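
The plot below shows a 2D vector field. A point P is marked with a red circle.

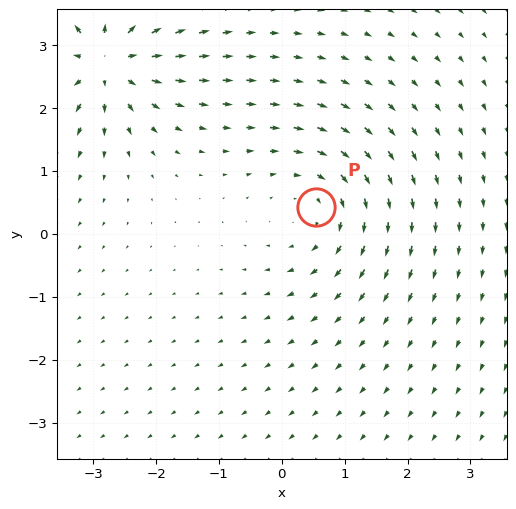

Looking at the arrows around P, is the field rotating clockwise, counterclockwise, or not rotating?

clockwise

Near P at (0.5, 0.4) the arrows circulate clockwise. The curl (z-component) there is about -4; negative curl means clockwise rotation.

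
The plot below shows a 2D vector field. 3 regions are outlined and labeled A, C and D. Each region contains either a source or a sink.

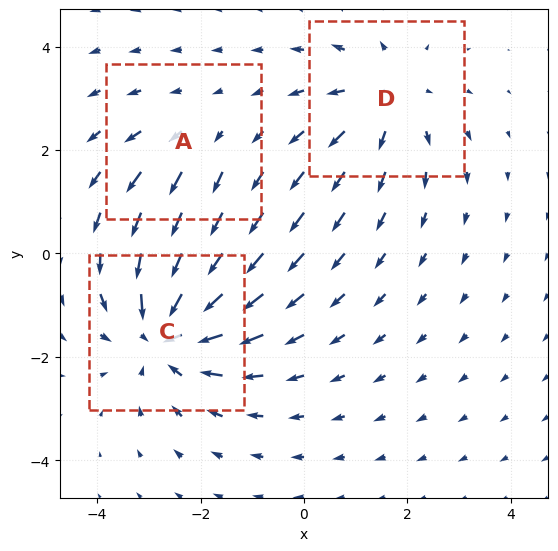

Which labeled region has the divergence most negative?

C

Divergence at each region's feature centre — A: about +2, C: about -4, D: about +3. Region C is most negative.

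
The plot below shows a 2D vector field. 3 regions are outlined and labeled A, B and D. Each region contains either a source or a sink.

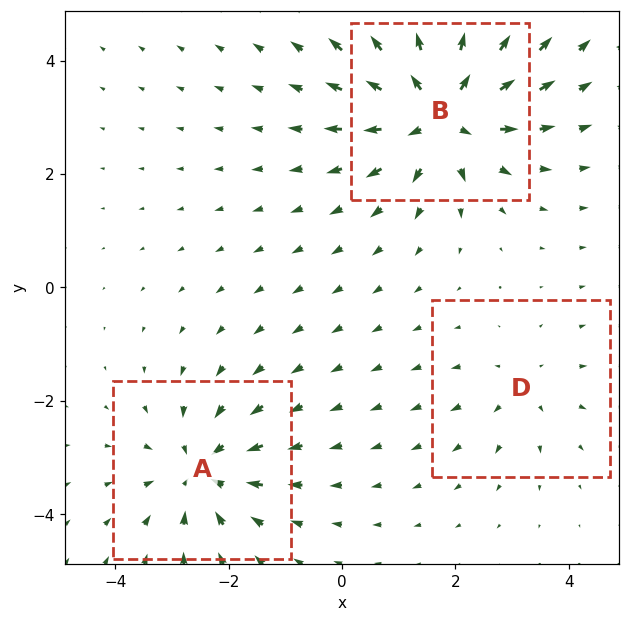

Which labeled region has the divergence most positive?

Divergence at each region's feature centre — A: about -4, B: about +6, D: about +2. Region B is most positive.

B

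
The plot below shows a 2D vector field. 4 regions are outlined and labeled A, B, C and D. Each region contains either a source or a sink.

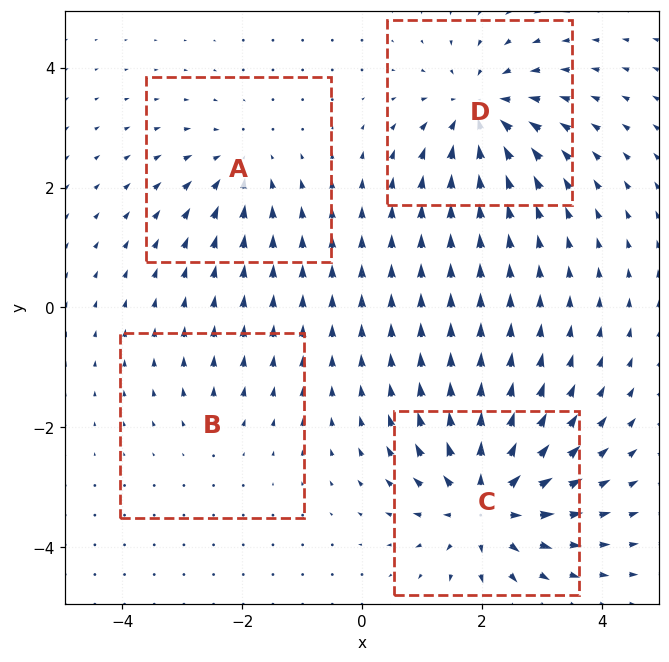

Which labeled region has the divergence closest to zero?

Divergence at each region's feature centre — A: about -4, B: about +2, C: about +7, D: about -6. Region B is closest to zero.

B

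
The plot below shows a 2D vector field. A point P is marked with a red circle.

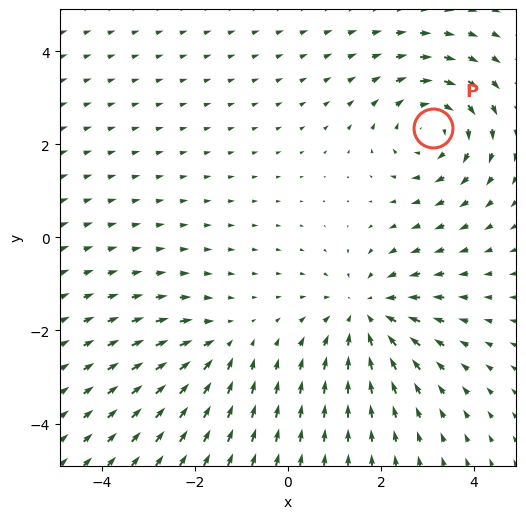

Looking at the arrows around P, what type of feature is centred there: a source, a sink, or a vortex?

At P (3.1, 2.3) the arrows circulate clockwise. Divergence ≈0, curl about -4 — near-zero divergence with nonzero curl is a vortex.

vortex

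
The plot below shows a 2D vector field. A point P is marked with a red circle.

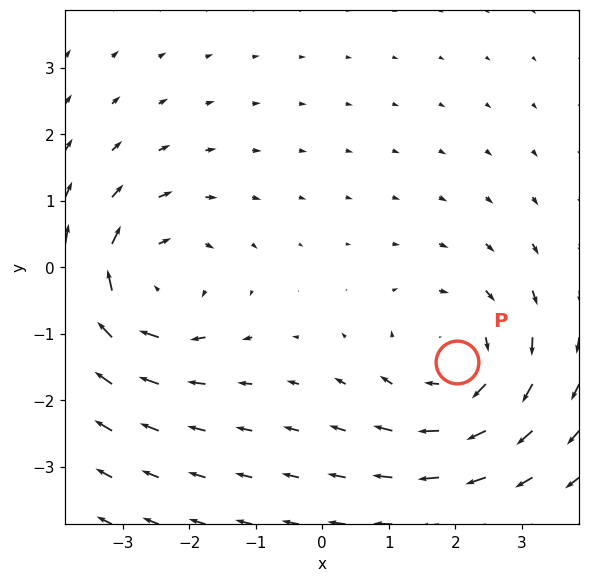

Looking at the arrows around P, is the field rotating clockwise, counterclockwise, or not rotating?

Near P at (2.0, -1.4) the arrows circulate clockwise. The curl (z-component) there is about -3; negative curl means clockwise rotation.

clockwise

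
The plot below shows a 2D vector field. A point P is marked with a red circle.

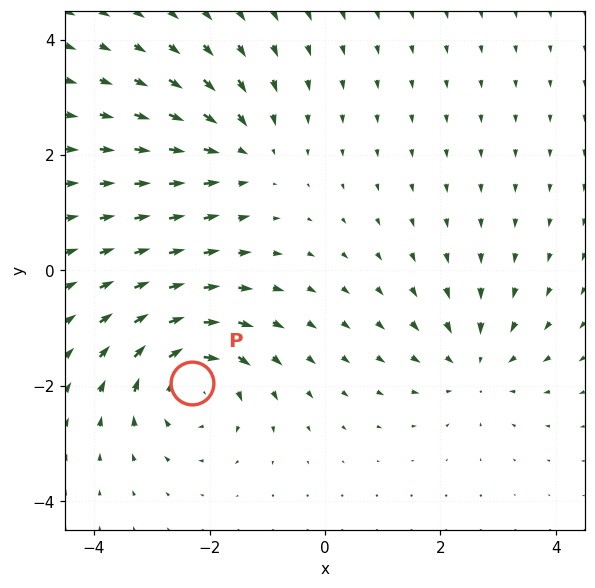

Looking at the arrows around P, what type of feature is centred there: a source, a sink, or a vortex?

At P (-2.3, -1.9) the arrows circulate clockwise. Divergence ≈0, curl about -4 — near-zero divergence with nonzero curl is a vortex.

vortex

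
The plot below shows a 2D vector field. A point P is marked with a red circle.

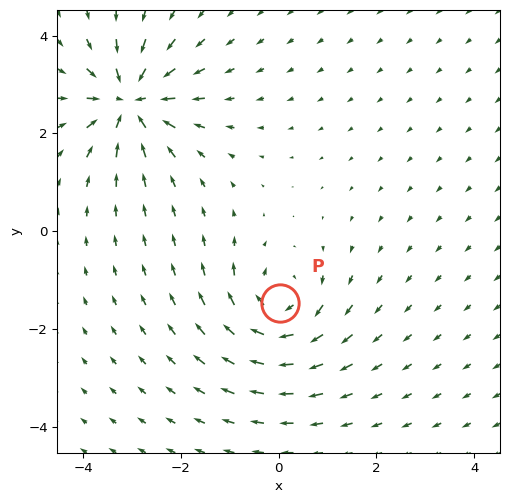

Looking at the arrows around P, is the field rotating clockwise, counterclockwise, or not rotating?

clockwise

Near P at (0.0, -1.5) the arrows circulate clockwise. The curl (z-component) there is about -5; negative curl means clockwise rotation.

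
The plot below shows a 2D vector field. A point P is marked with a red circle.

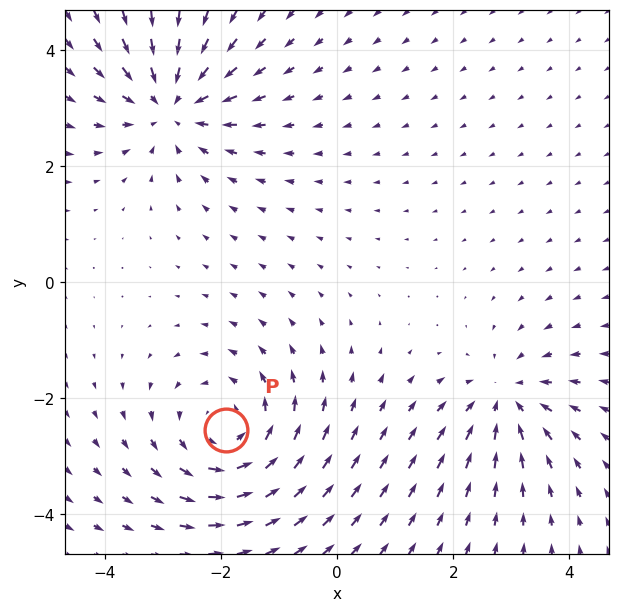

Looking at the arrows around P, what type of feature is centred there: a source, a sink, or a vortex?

At P (-1.9, -2.6) the arrows circulate counterclockwise. Divergence ≈0, curl about +4 — near-zero divergence with nonzero curl is a vortex.

vortex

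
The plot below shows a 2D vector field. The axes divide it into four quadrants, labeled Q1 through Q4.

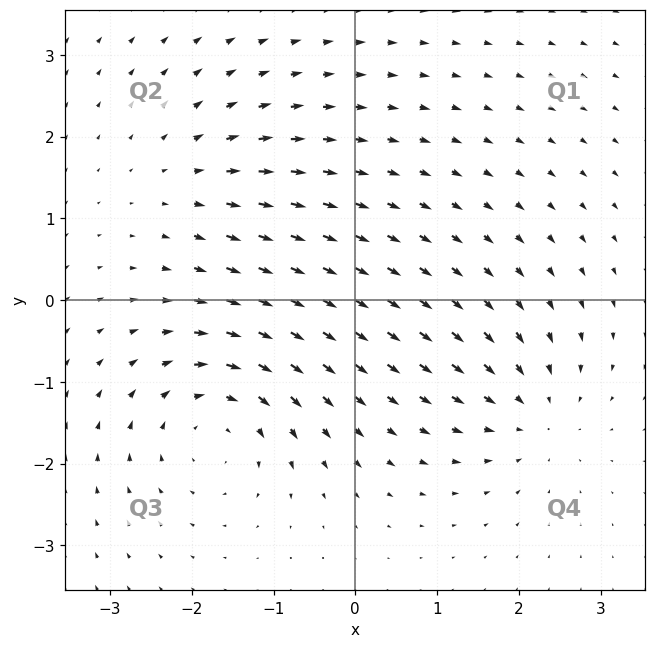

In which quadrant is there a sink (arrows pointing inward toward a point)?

The sink sits at approximately (2.2, -1.4), which lies in quadrant Q4. The divergence there is about -4, negative as expected for a sink.

Q4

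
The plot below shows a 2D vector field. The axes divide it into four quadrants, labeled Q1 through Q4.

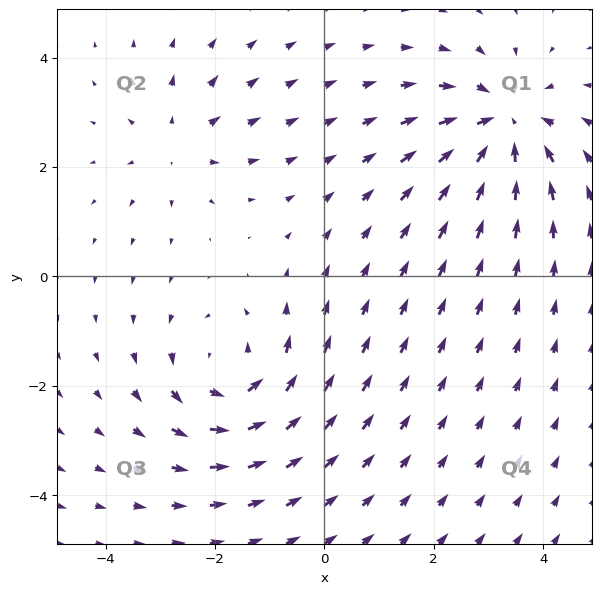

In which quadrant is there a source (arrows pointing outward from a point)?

The source sits at approximately (-2.7, 2.4), which lies in quadrant Q2. The divergence there is about +3, positive as expected for a source.

Q2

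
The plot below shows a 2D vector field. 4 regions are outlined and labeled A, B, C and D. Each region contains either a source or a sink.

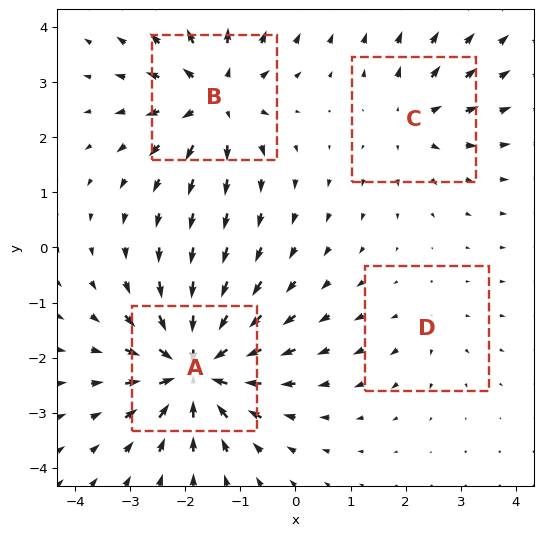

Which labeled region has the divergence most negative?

A

Divergence at each region's feature centre — A: about -8, B: about +6, C: about +4, D: about +2. Region A is most negative.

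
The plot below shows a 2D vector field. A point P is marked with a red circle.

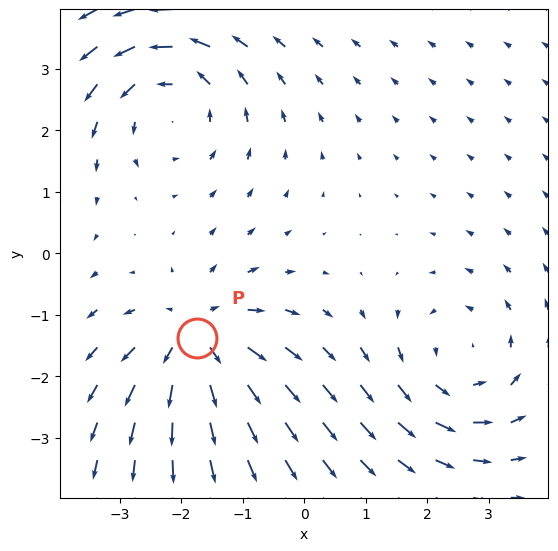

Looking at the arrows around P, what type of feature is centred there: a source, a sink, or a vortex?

source

At P (-1.7, -1.4) the arrows spread outward. Divergence about +5, curl ≈0 — positive divergence with near-zero curl is a source.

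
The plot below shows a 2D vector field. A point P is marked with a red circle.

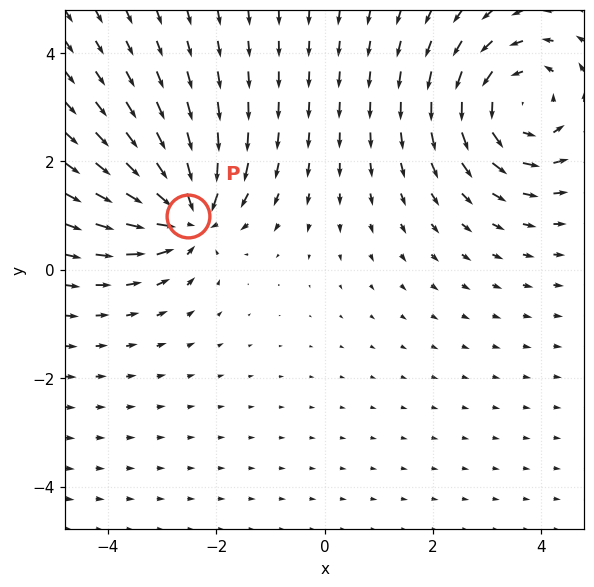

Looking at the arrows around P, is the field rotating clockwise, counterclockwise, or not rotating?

Near P at (-2.5, 1.0) the arrows show no circulation. The curl there is ≈0.

not rotating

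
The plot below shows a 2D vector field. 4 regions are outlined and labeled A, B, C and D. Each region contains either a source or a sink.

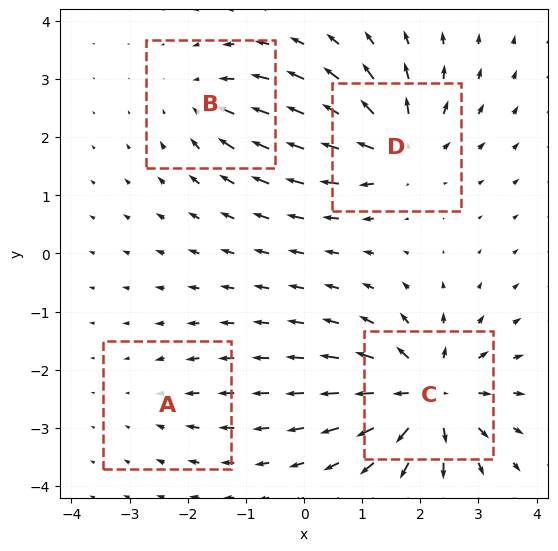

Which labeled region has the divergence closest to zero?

Divergence at each region's feature centre — A: about -2, B: about -4, C: about +8, D: about +6. Region A is closest to zero.

A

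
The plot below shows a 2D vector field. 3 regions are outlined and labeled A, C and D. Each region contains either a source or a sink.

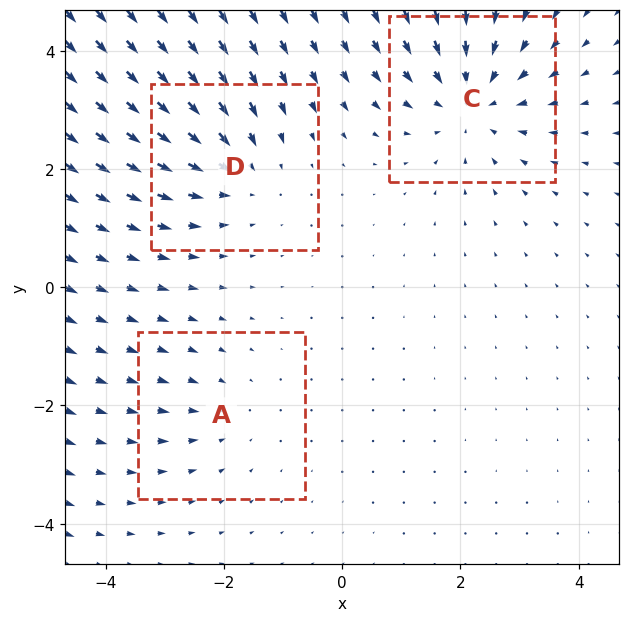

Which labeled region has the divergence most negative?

C

Divergence at each region's feature centre — A: about -2, C: about -4, D: about -3. Region C is most negative.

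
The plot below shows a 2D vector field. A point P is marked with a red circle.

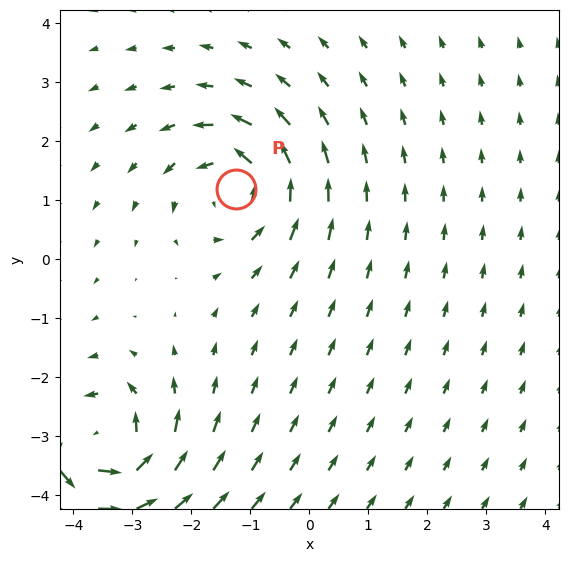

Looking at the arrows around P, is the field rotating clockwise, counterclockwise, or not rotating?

counterclockwise

Near P at (-1.2, 1.2) the arrows circulate counterclockwise. The curl (z-component) there is about +4; positive curl means counterclockwise rotation.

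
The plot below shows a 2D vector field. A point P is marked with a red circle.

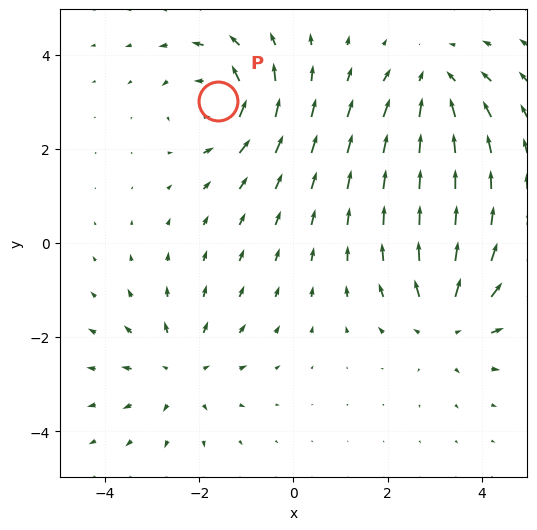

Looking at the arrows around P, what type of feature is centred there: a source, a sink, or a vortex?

vortex

At P (-1.6, 3.0) the arrows circulate counterclockwise. Divergence ≈0, curl about +6 — near-zero divergence with nonzero curl is a vortex.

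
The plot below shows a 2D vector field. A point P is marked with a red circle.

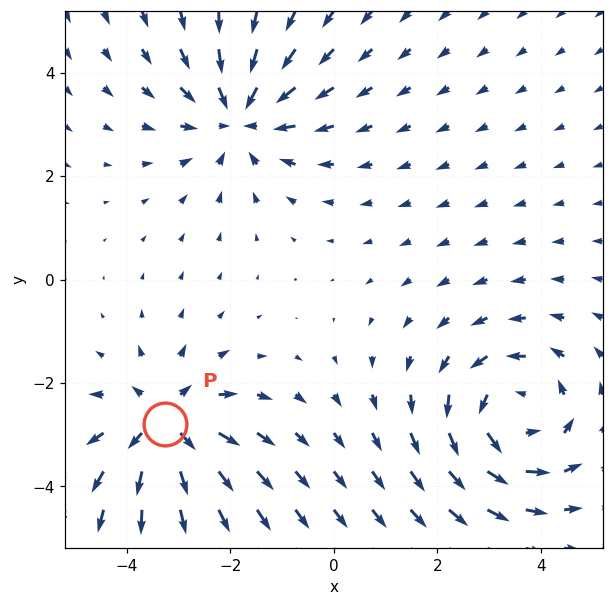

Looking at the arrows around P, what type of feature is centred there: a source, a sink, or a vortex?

At P (-3.3, -2.8) the arrows spread outward. Divergence about +4, curl ≈0 — positive divergence with near-zero curl is a source.

source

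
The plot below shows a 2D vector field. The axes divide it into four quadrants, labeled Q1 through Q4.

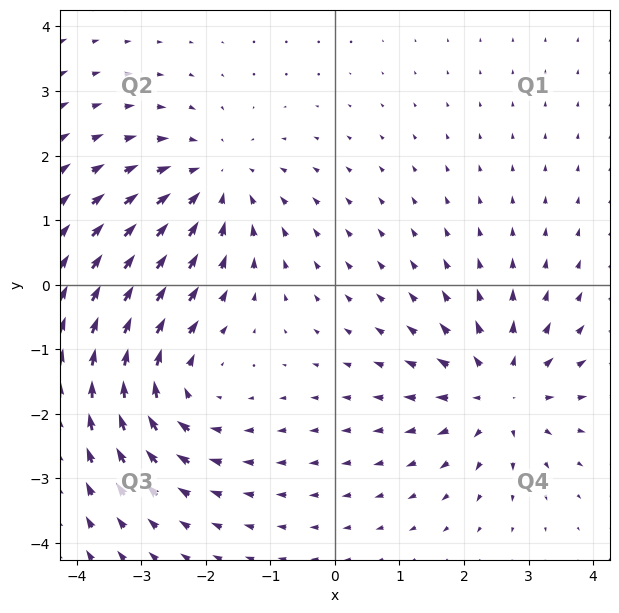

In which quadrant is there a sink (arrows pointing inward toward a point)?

Q2

The sink sits at approximately (-1.9, 1.6), which lies in quadrant Q2. The divergence there is about -4, negative as expected for a sink.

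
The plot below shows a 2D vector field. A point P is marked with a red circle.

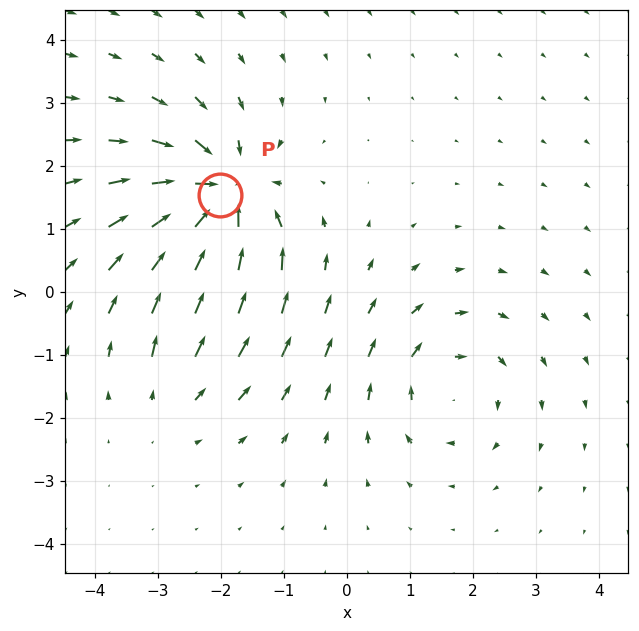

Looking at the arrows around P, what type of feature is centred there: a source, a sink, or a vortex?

sink

At P (-2.0, 1.5) the arrows converge inward. Divergence about -7, curl ≈0 — negative divergence with near-zero curl is a sink.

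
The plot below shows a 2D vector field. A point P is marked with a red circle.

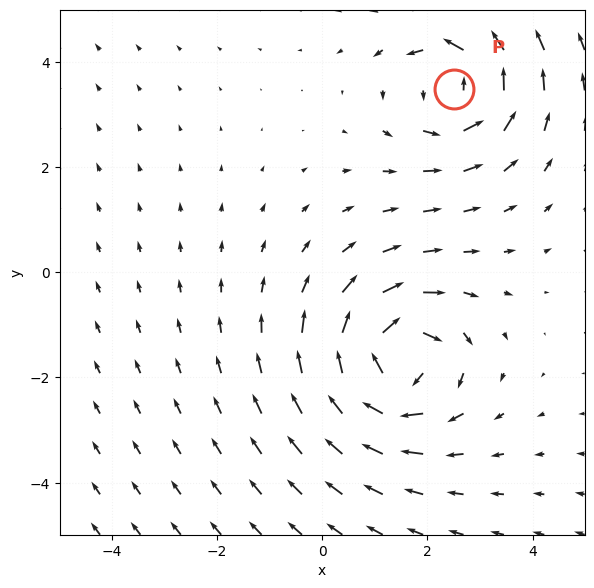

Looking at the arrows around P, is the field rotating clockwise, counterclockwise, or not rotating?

counterclockwise

Near P at (2.5, 3.5) the arrows circulate counterclockwise. The curl (z-component) there is about +4; positive curl means counterclockwise rotation.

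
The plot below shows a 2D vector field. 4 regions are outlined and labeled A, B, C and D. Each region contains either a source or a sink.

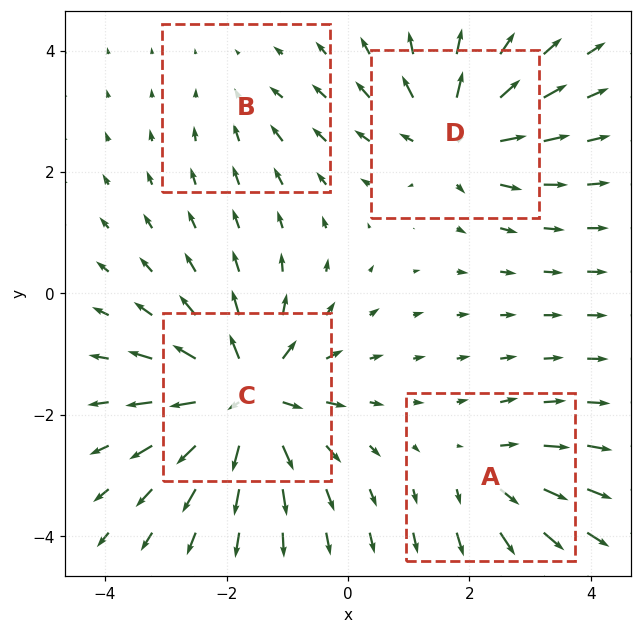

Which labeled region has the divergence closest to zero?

Divergence at each region's feature centre — A: about +4, B: about -2, C: about +8, D: about +6. Region B is closest to zero.

B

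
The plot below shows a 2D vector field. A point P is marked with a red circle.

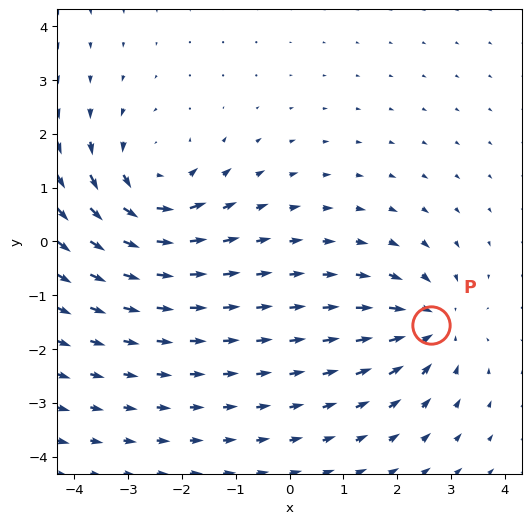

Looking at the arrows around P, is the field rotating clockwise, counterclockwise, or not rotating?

Near P at (2.6, -1.6) the arrows show no circulation. The curl there is ≈0.

not rotating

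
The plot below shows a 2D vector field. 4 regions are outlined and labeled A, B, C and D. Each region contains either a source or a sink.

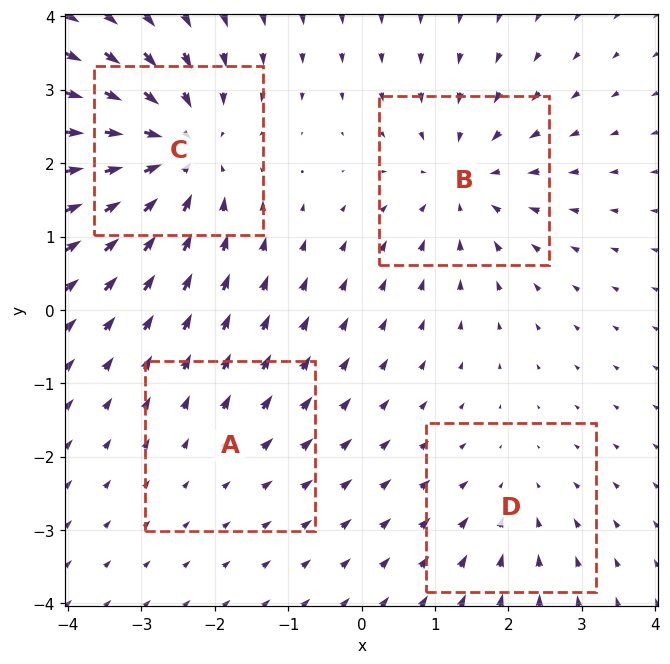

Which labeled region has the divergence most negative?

C

Divergence at each region's feature centre — A: about +2, B: about -5, C: about -7, D: about -3. Region C is most negative.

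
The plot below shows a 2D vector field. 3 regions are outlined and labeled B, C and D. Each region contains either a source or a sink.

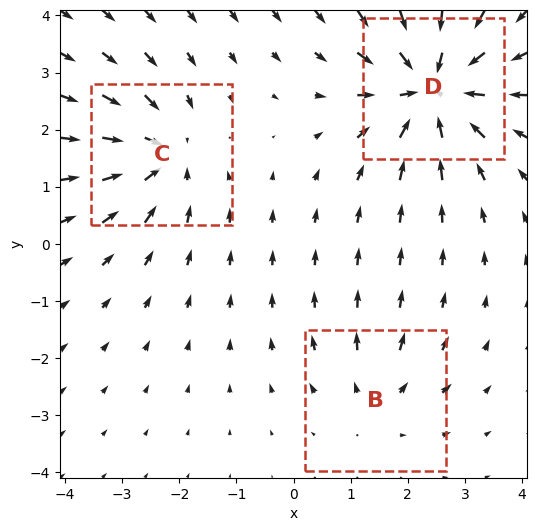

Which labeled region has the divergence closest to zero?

Divergence at each region's feature centre — B: about +2, C: about -3, D: about -5. Region B is closest to zero.

B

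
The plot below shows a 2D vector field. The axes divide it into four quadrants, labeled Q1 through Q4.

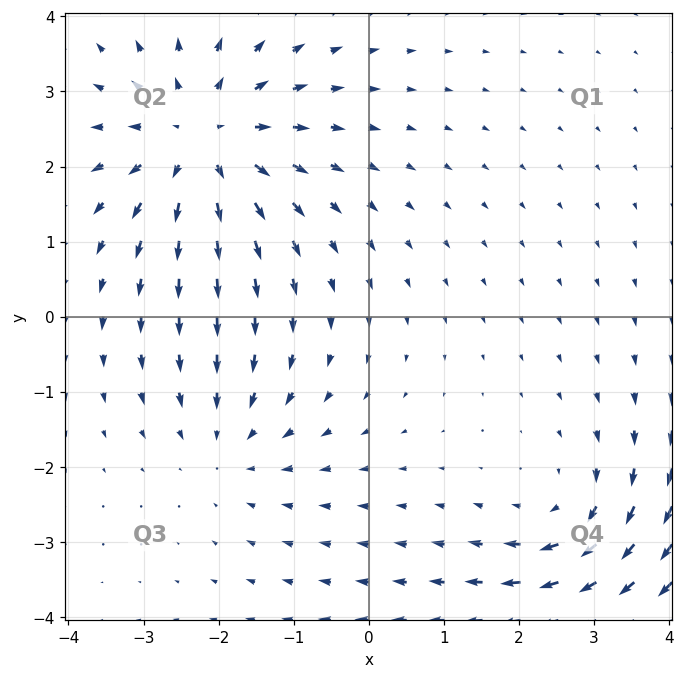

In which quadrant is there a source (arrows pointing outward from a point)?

Q2

The source sits at approximately (-2.2, 2.4), which lies in quadrant Q2. The divergence there is about +4, positive as expected for a source.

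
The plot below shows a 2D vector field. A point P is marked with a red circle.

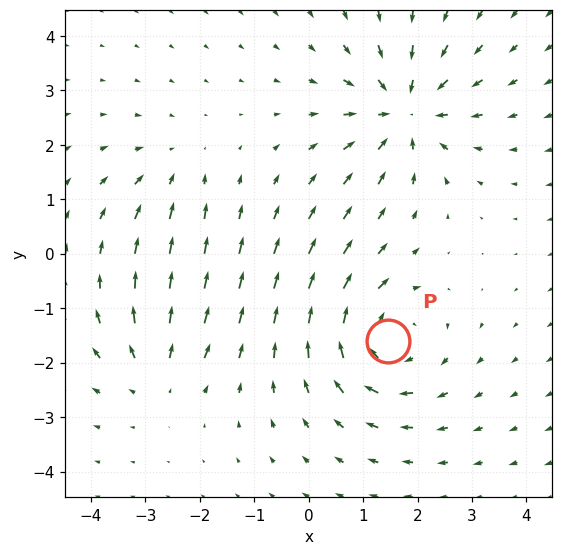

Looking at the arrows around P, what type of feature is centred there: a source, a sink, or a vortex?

At P (1.5, -1.6) the arrows circulate clockwise. Divergence ≈0, curl about -5 — near-zero divergence with nonzero curl is a vortex.

vortex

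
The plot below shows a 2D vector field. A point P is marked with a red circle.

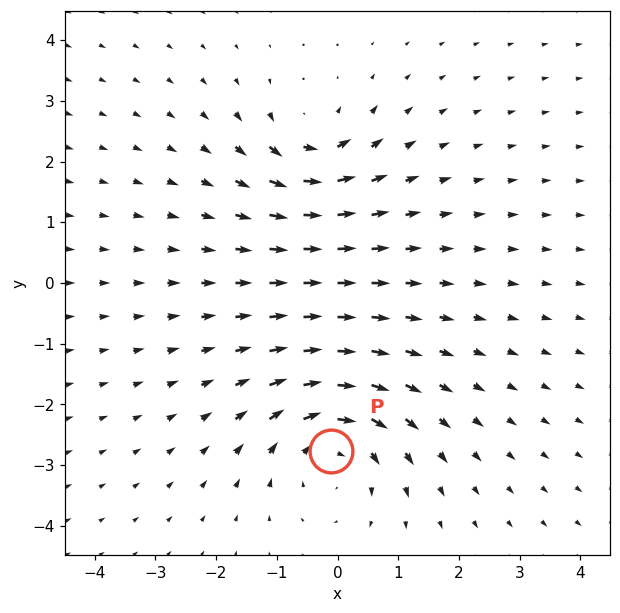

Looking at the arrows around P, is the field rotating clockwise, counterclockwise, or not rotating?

Near P at (-0.1, -2.8) the arrows circulate clockwise. The curl (z-component) there is about -5; negative curl means clockwise rotation.

clockwise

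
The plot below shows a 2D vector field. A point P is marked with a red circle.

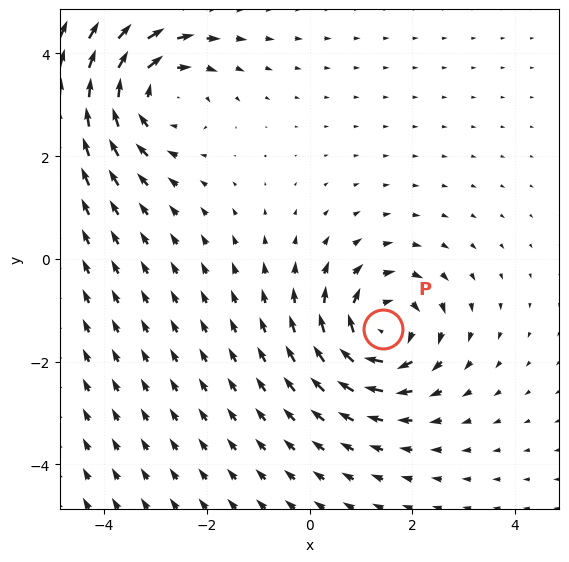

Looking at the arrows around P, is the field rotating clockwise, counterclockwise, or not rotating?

clockwise

Near P at (1.4, -1.4) the arrows circulate clockwise. The curl (z-component) there is about -5; negative curl means clockwise rotation.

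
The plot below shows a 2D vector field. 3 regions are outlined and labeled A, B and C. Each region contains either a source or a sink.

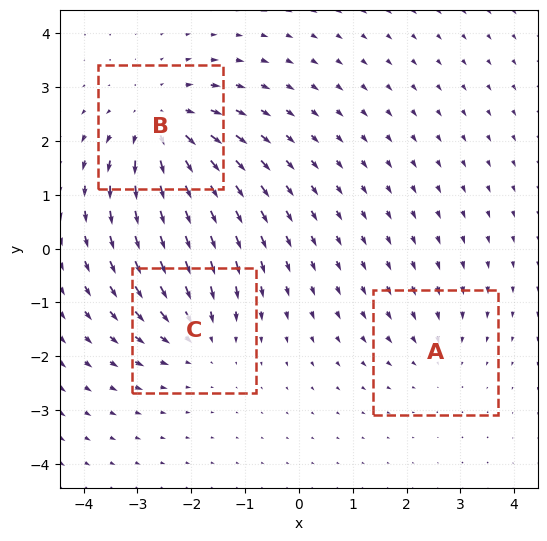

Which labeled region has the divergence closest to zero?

A

Divergence at each region's feature centre — A: about -2, B: about +4, C: about -3. Region A is closest to zero.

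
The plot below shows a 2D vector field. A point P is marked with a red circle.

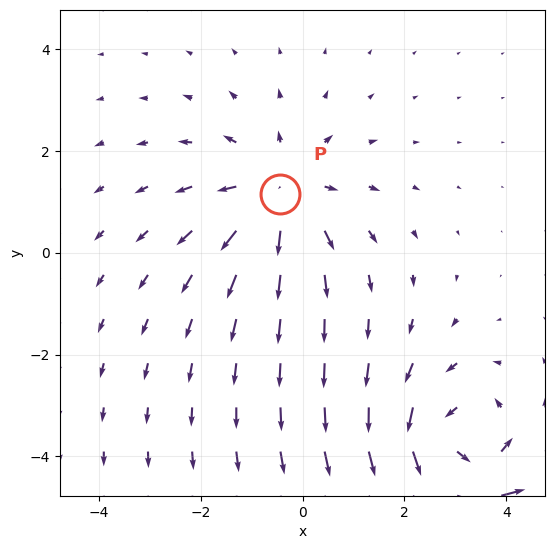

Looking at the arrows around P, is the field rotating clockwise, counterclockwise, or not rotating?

not rotating

Near P at (-0.4, 1.2) the arrows show no circulation. The curl there is ≈0.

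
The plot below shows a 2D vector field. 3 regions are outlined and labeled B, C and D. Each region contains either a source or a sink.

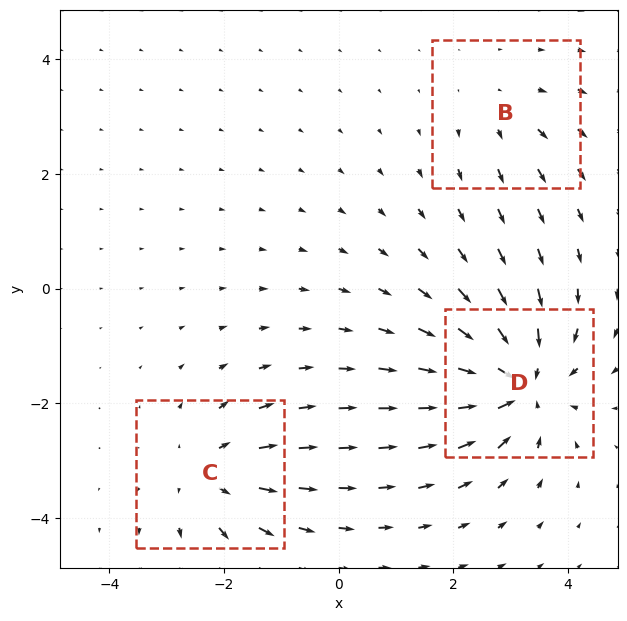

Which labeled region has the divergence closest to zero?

Divergence at each region's feature centre — B: about +2, C: about +3, D: about -5. Region B is closest to zero.

B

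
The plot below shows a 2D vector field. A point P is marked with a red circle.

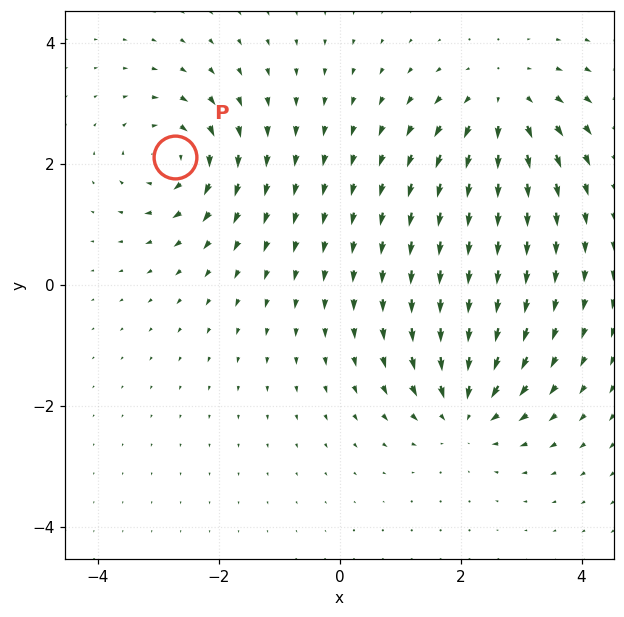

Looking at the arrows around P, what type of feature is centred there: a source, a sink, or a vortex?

vortex

At P (-2.7, 2.1) the arrows circulate clockwise. Divergence ≈0, curl about -6 — near-zero divergence with nonzero curl is a vortex.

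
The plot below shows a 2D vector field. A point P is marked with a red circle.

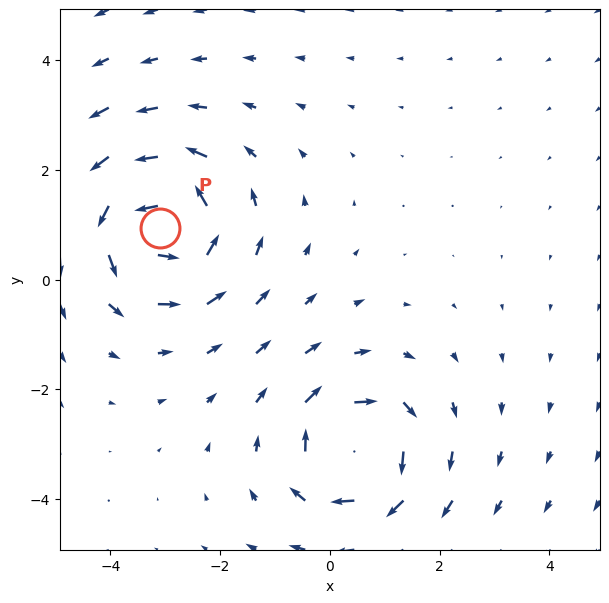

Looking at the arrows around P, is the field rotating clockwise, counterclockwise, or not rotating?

counterclockwise

Near P at (-3.1, 0.9) the arrows circulate counterclockwise. The curl (z-component) there is about +6; positive curl means counterclockwise rotation.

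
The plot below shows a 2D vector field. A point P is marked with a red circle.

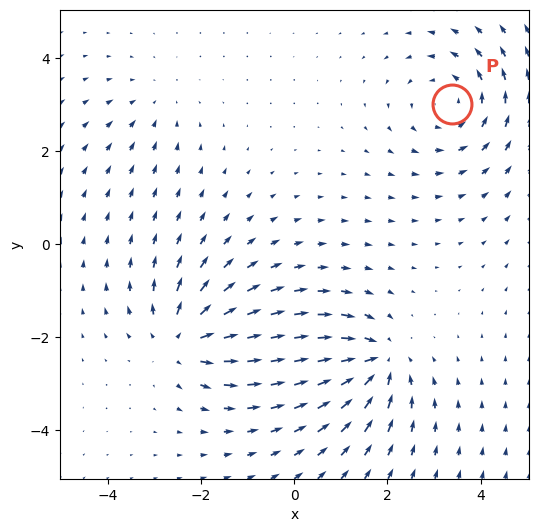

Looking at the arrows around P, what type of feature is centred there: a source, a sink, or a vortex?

vortex

At P (3.4, 3.0) the arrows circulate counterclockwise. Divergence ≈0, curl about +4 — near-zero divergence with nonzero curl is a vortex.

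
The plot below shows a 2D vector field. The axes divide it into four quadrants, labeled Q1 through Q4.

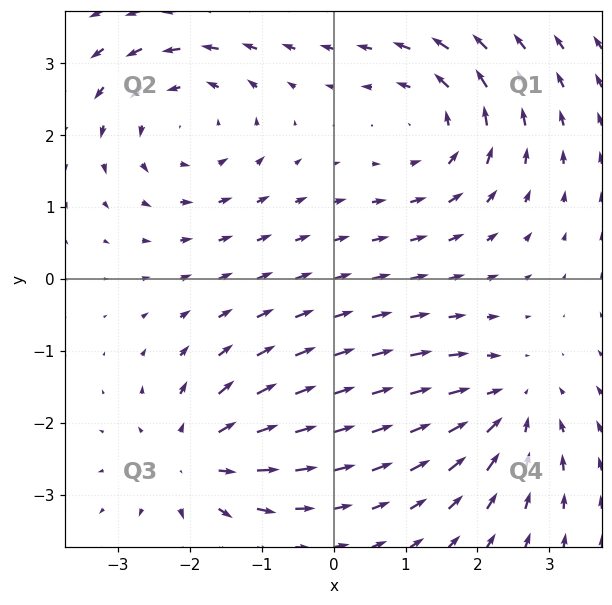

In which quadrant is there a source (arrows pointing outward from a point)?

Q3

The source sits at approximately (-1.9, -2.5), which lies in quadrant Q3. The divergence there is about +5, positive as expected for a source.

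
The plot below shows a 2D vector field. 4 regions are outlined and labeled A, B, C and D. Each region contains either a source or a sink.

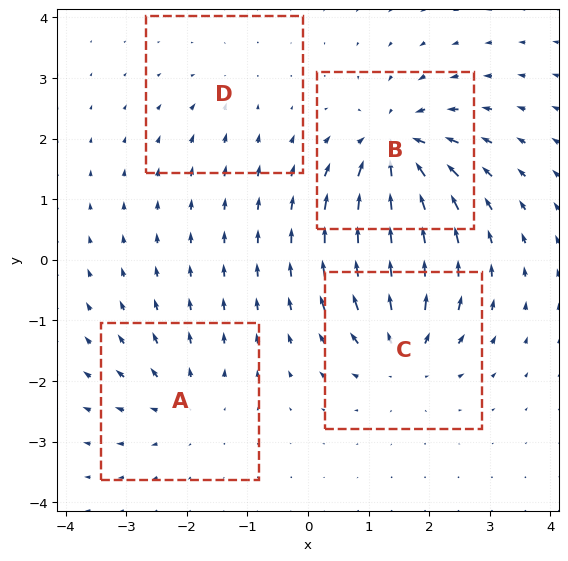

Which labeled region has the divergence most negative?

Divergence at each region's feature centre — A: about +4, B: about -8, C: about +6, D: about -3. Region B is most negative.

B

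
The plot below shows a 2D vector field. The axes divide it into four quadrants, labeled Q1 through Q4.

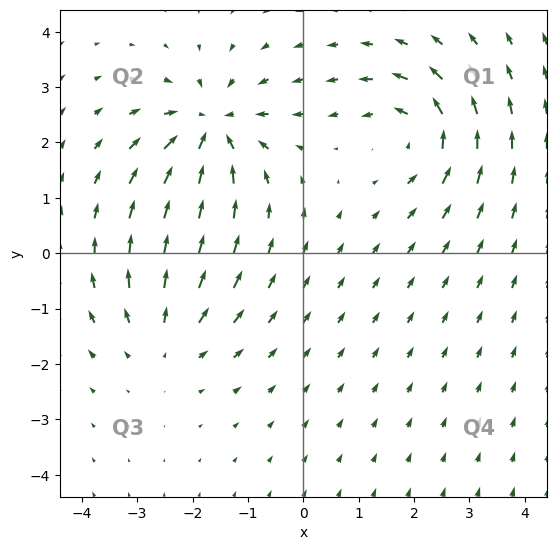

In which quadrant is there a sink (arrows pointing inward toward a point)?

The sink sits at approximately (-1.7, 2.3), which lies in quadrant Q2. The divergence there is about -6, negative as expected for a sink.

Q2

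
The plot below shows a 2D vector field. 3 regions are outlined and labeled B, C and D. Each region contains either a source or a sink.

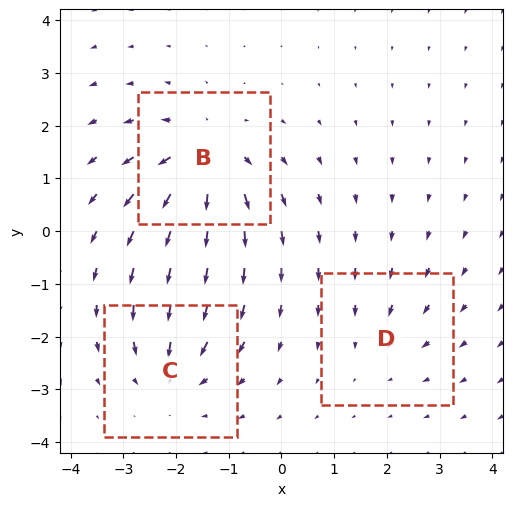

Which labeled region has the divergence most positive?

Divergence at each region's feature centre — B: about +5, C: about -4, D: about -2. Region B is most positive.

B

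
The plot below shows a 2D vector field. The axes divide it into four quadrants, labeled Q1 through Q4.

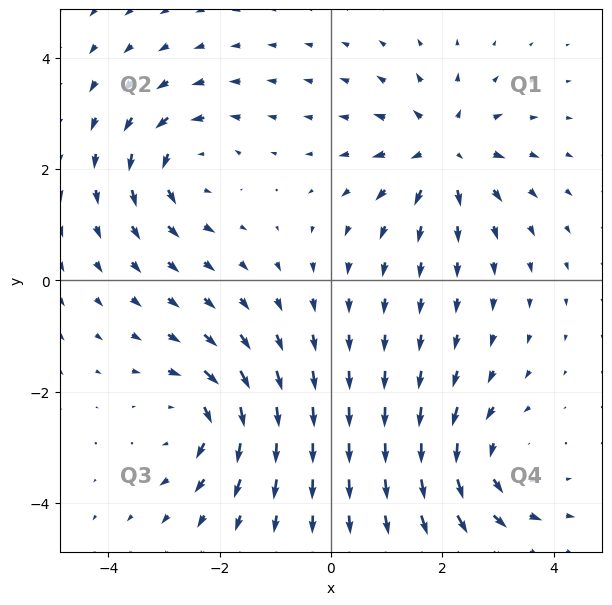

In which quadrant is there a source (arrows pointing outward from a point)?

The source sits at approximately (2.0, 2.3), which lies in quadrant Q1. The divergence there is about +4, positive as expected for a source.

Q1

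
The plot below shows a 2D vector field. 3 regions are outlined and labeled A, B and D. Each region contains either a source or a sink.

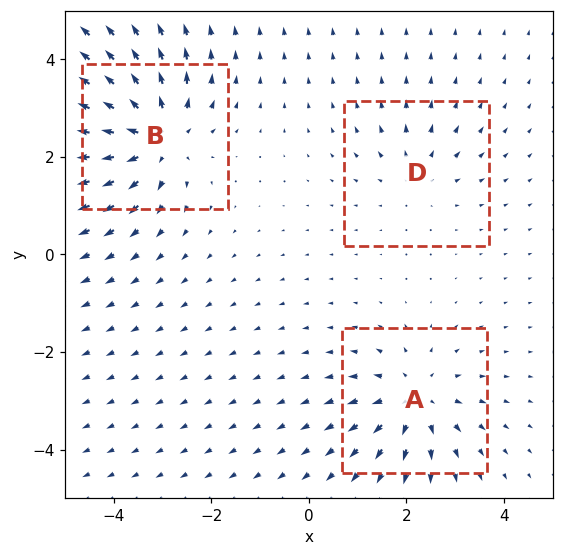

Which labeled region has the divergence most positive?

Divergence at each region's feature centre — A: about +4, B: about +5, D: about +2. Region B is most positive.

B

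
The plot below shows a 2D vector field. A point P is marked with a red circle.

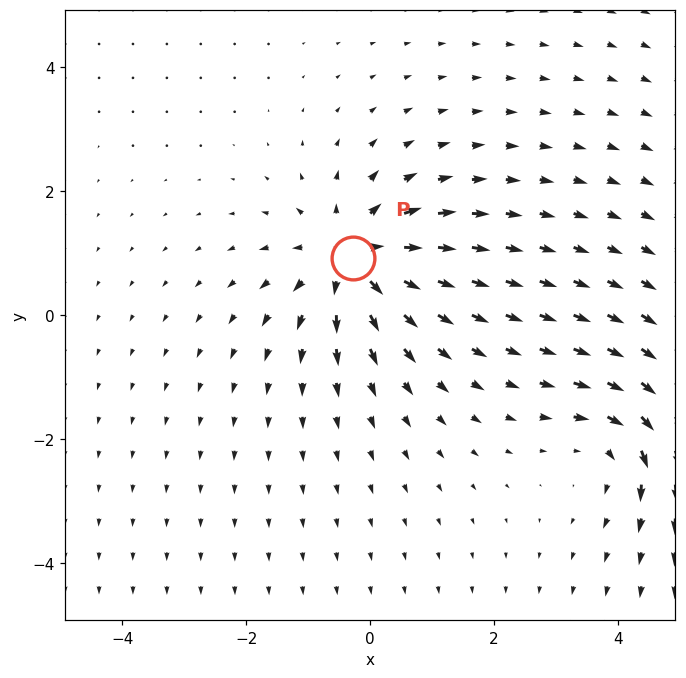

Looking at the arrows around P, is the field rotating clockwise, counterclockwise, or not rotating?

Near P at (-0.3, 0.9) the arrows show no circulation. The curl there is ≈0.

not rotating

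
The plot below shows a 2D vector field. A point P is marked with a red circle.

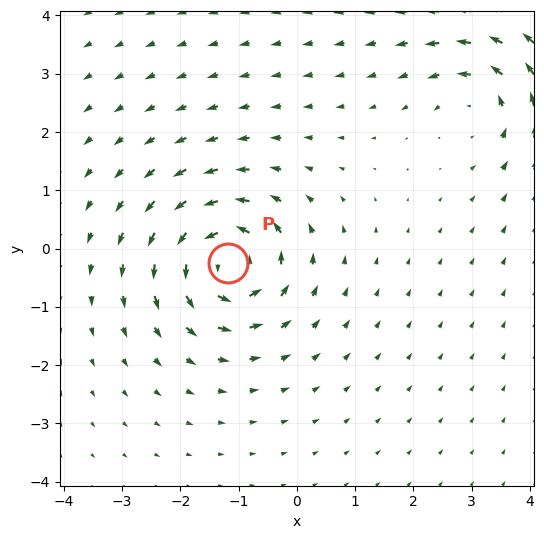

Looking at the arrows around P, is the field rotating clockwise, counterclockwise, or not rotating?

Near P at (-1.2, -0.2) the arrows circulate counterclockwise. The curl (z-component) there is about +6; positive curl means counterclockwise rotation.

counterclockwise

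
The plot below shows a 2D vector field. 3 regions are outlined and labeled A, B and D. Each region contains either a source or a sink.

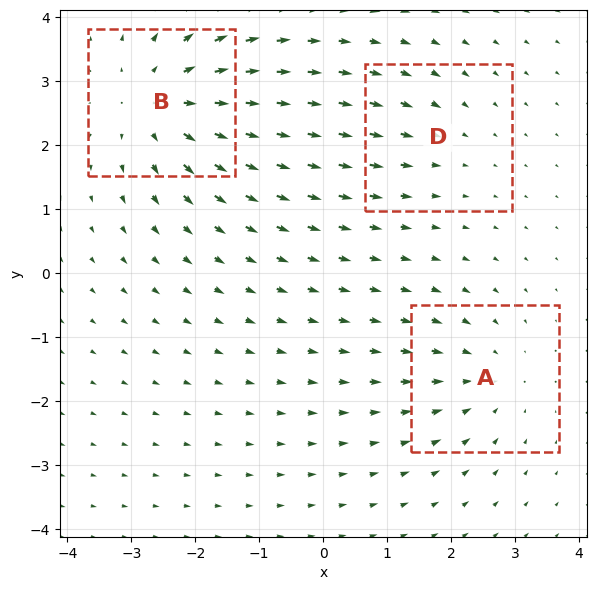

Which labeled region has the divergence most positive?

B

Divergence at each region's feature centre — A: about -3, B: about +4, D: about -2. Region B is most positive.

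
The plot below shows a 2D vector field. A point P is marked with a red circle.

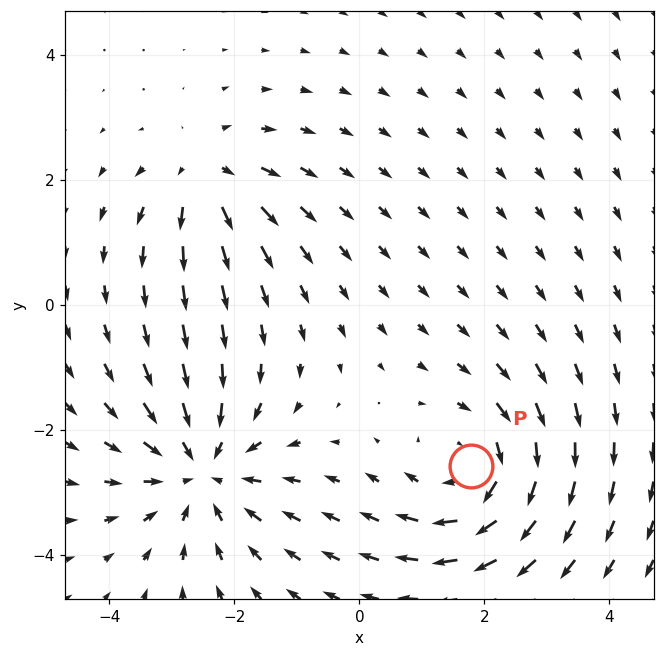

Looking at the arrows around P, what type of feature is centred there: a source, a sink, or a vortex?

At P (1.8, -2.6) the arrows circulate clockwise. Divergence ≈0, curl about -4 — near-zero divergence with nonzero curl is a vortex.

vortex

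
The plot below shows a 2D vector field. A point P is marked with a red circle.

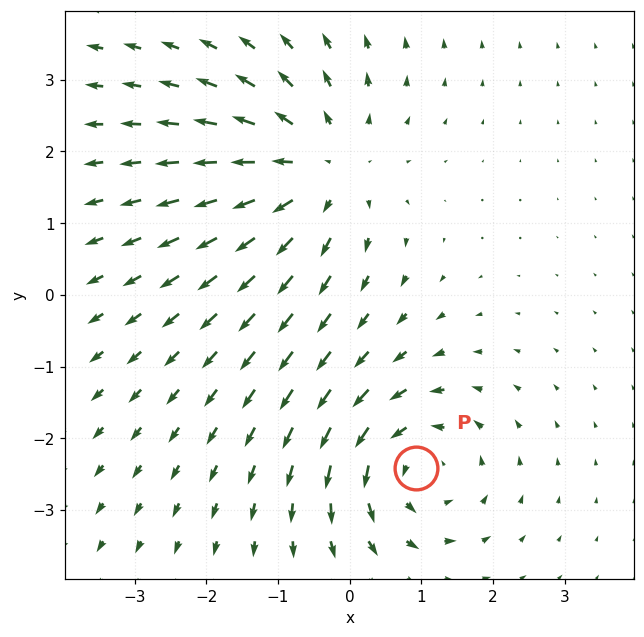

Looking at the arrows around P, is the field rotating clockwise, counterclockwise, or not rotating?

counterclockwise

Near P at (0.9, -2.4) the arrows circulate counterclockwise. The curl (z-component) there is about +4; positive curl means counterclockwise rotation.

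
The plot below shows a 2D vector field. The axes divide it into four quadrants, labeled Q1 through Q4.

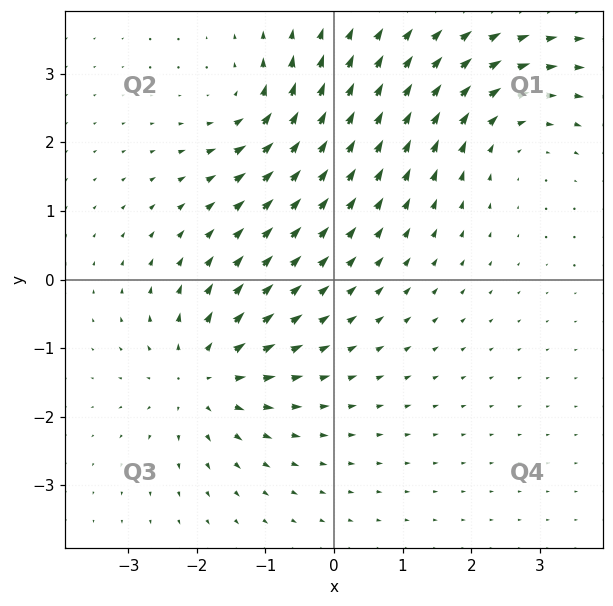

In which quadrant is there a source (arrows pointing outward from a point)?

The source sits at approximately (-1.9, -1.4), which lies in quadrant Q3. The divergence there is about +5, positive as expected for a source.

Q3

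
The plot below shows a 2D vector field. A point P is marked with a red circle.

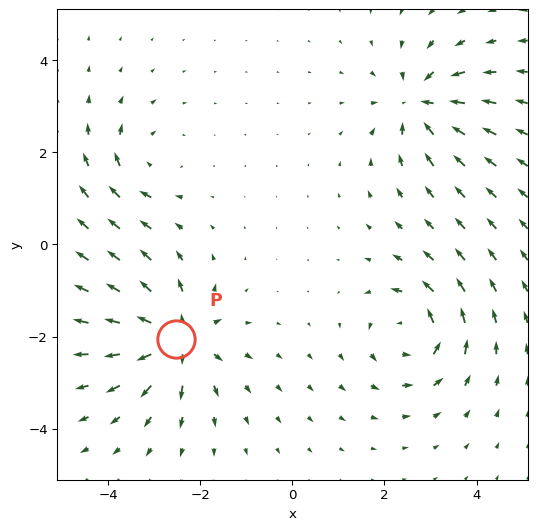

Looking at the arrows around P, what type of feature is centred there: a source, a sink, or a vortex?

At P (-2.5, -2.1) the arrows spread outward. Divergence about +6, curl ≈0 — positive divergence with near-zero curl is a source.

source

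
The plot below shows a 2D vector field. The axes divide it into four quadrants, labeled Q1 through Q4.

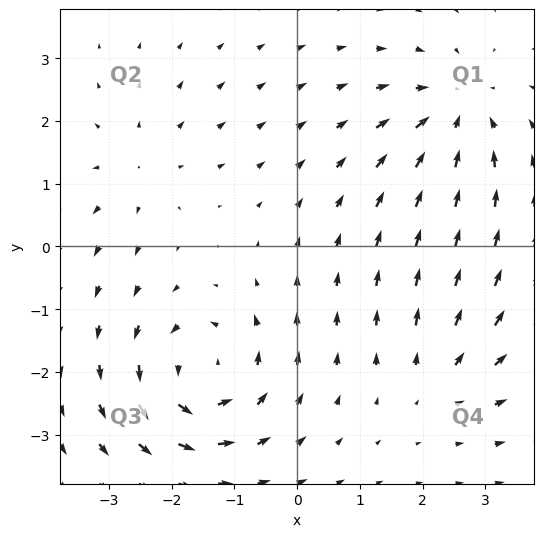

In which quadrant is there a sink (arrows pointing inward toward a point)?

The sink sits at approximately (2.5, 2.1), which lies in quadrant Q1. The divergence there is about -4, negative as expected for a sink.

Q1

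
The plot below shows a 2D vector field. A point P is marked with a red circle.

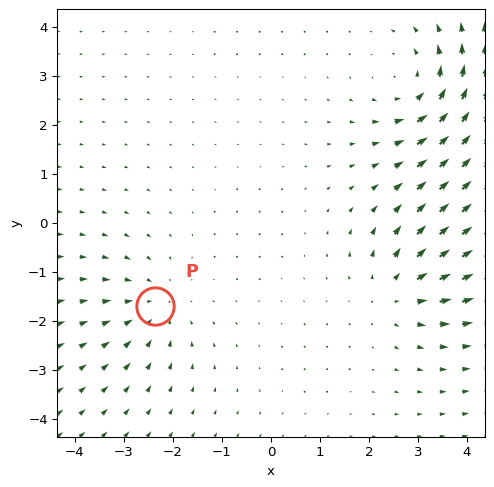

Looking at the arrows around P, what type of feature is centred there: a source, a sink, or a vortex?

sink

At P (-2.4, -1.7) the arrows converge inward. Divergence about -3, curl ≈0 — negative divergence with near-zero curl is a sink.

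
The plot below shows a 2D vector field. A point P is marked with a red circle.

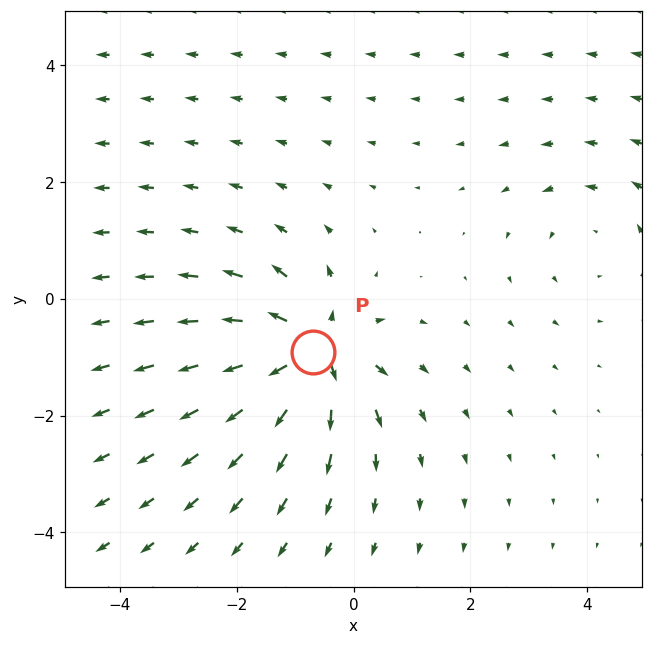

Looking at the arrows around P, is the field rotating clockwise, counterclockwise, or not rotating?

not rotating

Near P at (-0.7, -0.9) the arrows show no circulation. The curl there is ≈0.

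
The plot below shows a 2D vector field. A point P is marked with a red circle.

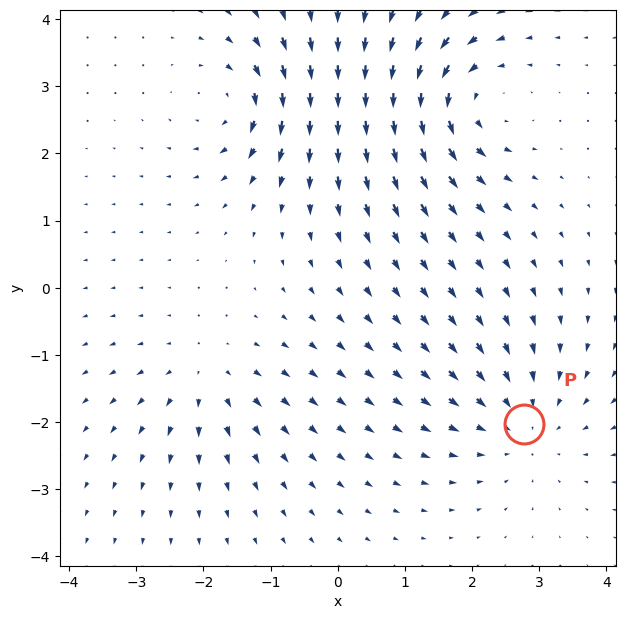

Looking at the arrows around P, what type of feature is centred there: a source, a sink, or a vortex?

At P (2.8, -2.0) the arrows converge inward. Divergence about -3, curl ≈0 — negative divergence with near-zero curl is a sink.

sink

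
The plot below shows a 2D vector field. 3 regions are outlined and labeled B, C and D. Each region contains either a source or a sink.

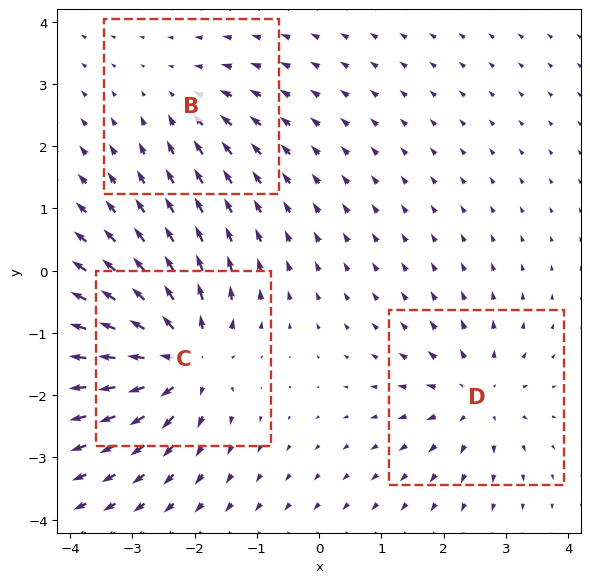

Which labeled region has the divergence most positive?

C

Divergence at each region's feature centre — B: about -2, C: about +6, D: about +4. Region C is most positive.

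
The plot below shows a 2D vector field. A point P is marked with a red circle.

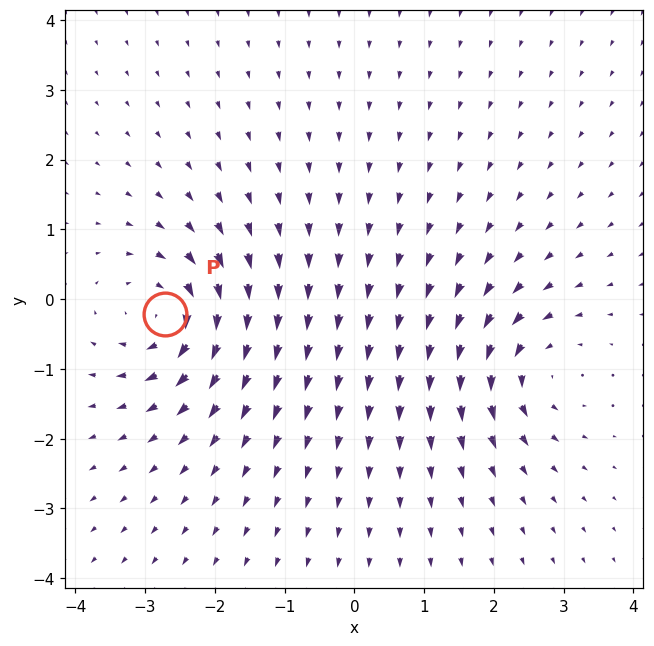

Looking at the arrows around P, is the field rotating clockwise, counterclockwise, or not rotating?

clockwise

Near P at (-2.7, -0.2) the arrows circulate clockwise. The curl (z-component) there is about -5; negative curl means clockwise rotation.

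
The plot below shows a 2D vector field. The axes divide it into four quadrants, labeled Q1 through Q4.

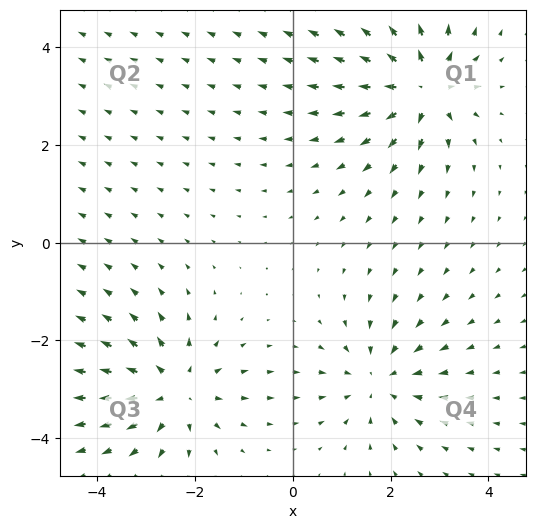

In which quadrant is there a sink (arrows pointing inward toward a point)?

Q4

The sink sits at approximately (1.8, -2.8), which lies in quadrant Q4. The divergence there is about -3, negative as expected for a sink.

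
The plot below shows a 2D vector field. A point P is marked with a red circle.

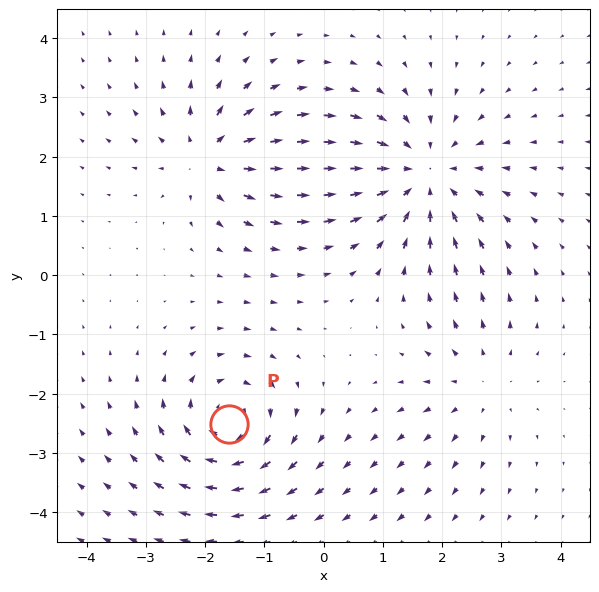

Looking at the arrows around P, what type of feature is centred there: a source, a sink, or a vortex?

vortex

At P (-1.6, -2.5) the arrows circulate clockwise. Divergence ≈0, curl about -5 — near-zero divergence with nonzero curl is a vortex.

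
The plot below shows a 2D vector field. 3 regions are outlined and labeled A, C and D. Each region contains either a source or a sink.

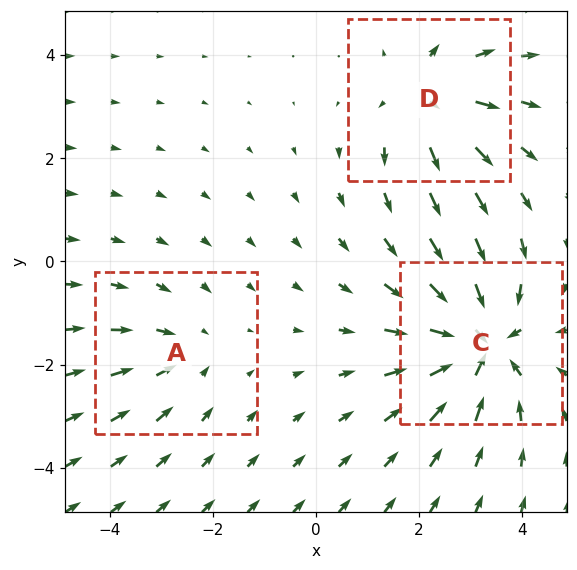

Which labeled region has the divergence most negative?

Divergence at each region's feature centre — A: about -2, C: about -4, D: about +3. Region C is most negative.

C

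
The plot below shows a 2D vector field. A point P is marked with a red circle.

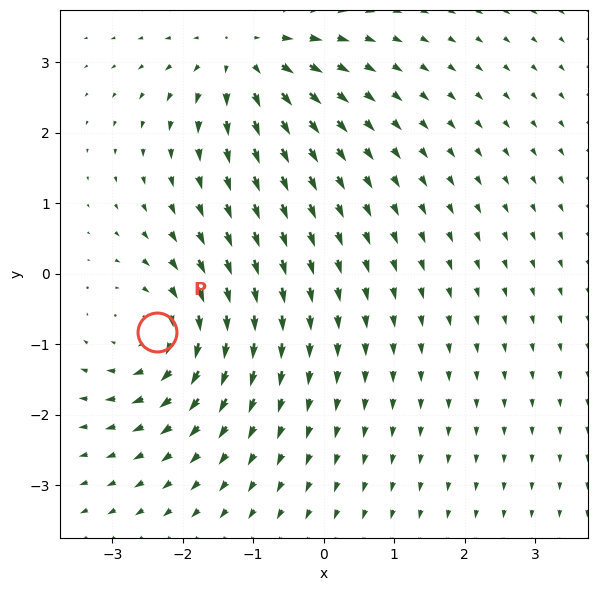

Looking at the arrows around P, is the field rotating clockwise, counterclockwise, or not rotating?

Near P at (-2.4, -0.8) the arrows circulate clockwise. The curl (z-component) there is about -4; negative curl means clockwise rotation.

clockwise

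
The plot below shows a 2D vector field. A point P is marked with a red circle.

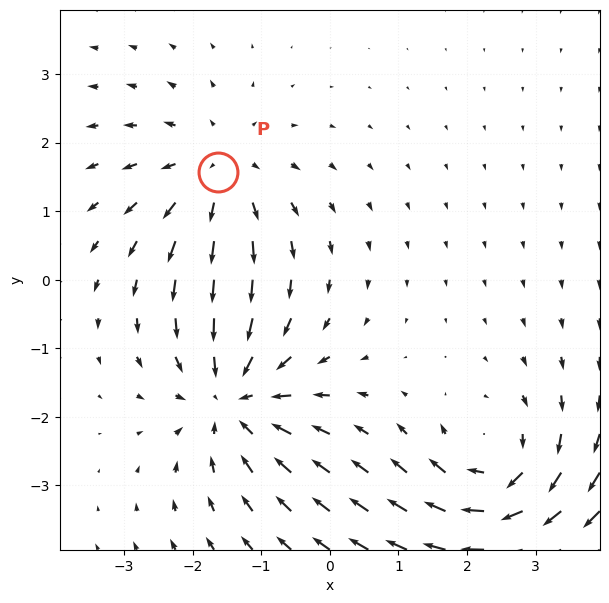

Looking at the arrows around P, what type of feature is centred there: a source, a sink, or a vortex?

At P (-1.6, 1.6) the arrows spread outward. Divergence about +4, curl ≈0 — positive divergence with near-zero curl is a source.

source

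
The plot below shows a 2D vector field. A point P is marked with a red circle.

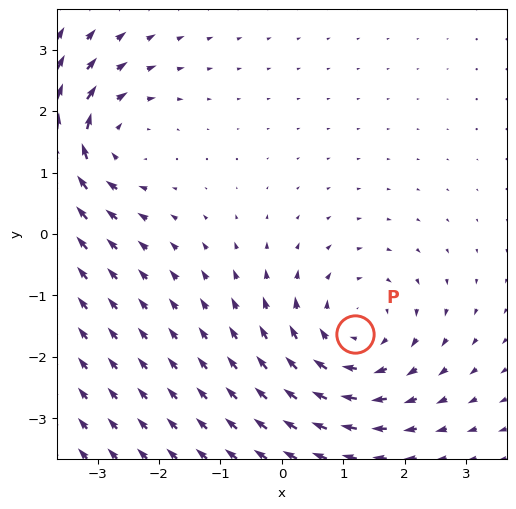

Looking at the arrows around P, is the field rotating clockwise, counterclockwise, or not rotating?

clockwise

Near P at (1.2, -1.6) the arrows circulate clockwise. The curl (z-component) there is about -3; negative curl means clockwise rotation.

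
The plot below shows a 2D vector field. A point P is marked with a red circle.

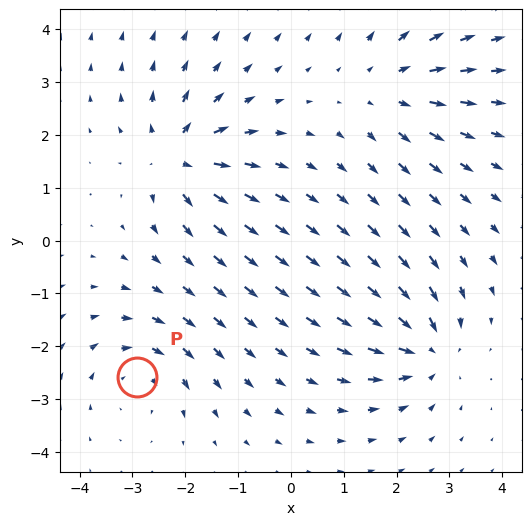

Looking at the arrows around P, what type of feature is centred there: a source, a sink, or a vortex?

vortex

At P (-2.9, -2.6) the arrows circulate clockwise. Divergence ≈0, curl about -3 — near-zero divergence with nonzero curl is a vortex.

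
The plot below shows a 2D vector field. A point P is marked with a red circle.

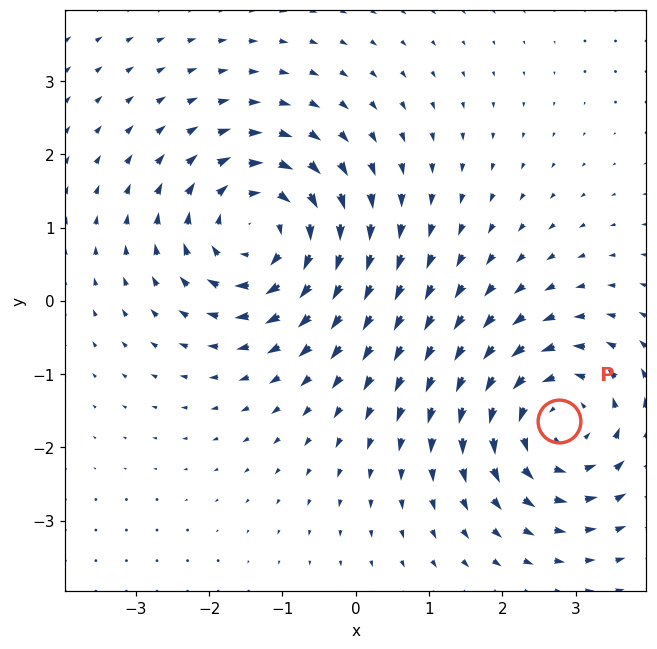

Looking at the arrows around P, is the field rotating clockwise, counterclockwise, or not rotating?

Near P at (2.8, -1.6) the arrows circulate counterclockwise. The curl (z-component) there is about +4; positive curl means counterclockwise rotation.

counterclockwise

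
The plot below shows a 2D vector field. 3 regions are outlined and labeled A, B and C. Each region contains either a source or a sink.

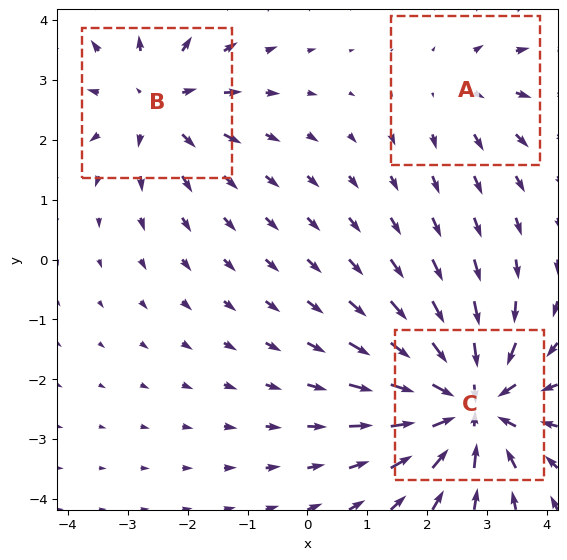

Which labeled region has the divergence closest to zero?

Divergence at each region's feature centre — A: about +2, B: about +3, C: about -5. Region A is closest to zero.

A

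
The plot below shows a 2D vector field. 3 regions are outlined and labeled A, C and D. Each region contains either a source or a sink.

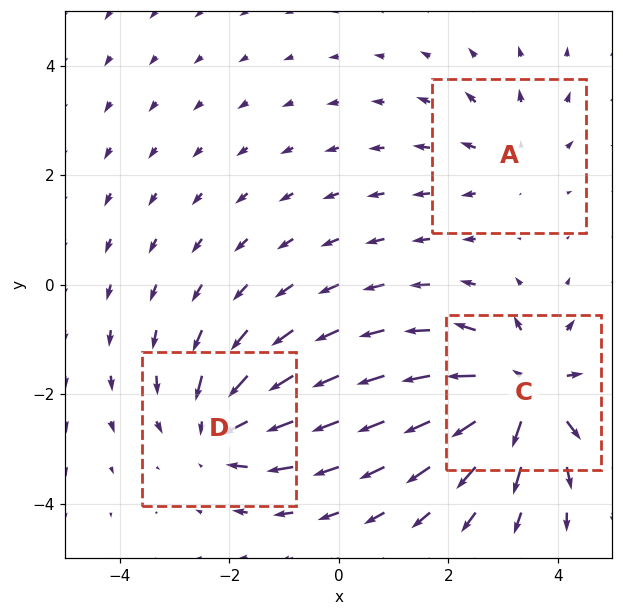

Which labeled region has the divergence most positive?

C

Divergence at each region's feature centre — A: about +2, C: about +5, D: about -3. Region C is most positive.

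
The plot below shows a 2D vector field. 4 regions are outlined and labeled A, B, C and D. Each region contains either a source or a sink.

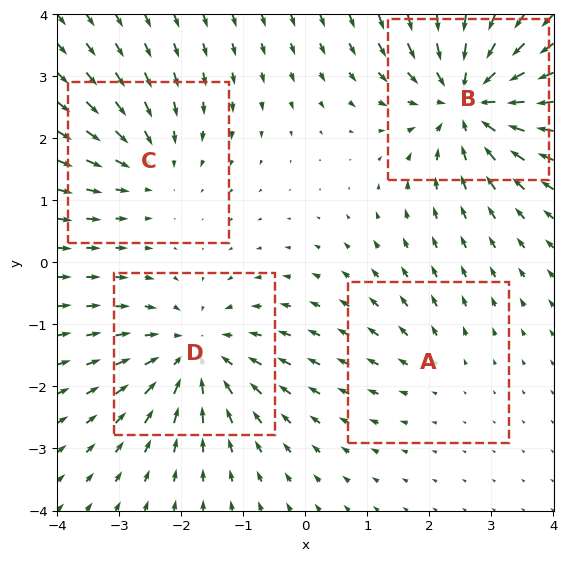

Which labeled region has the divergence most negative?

Divergence at each region's feature centre — A: about +2, B: about -7, C: about -3, D: about -5. Region B is most negative.

B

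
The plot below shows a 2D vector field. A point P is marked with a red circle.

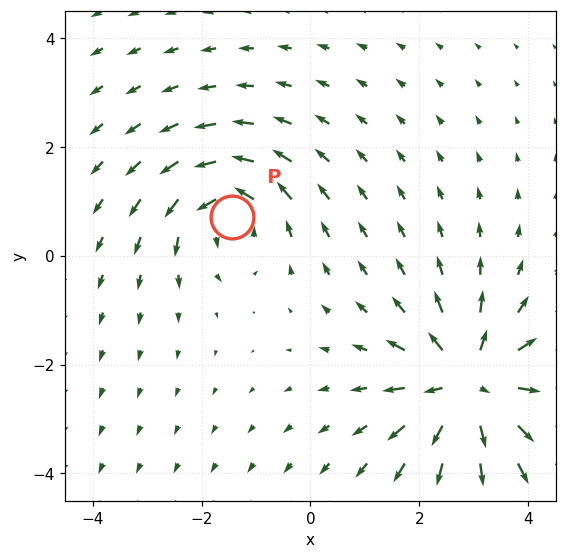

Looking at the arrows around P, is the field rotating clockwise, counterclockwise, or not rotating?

counterclockwise

Near P at (-1.4, 0.7) the arrows circulate counterclockwise. The curl (z-component) there is about +3; positive curl means counterclockwise rotation.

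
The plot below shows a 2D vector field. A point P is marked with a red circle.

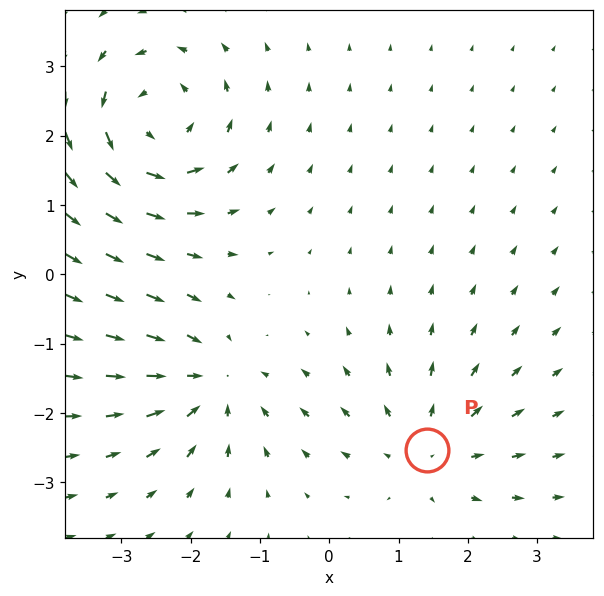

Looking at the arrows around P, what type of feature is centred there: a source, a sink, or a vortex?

At P (1.4, -2.5) the arrows spread outward. Divergence about +3, curl ≈0 — positive divergence with near-zero curl is a source.

source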